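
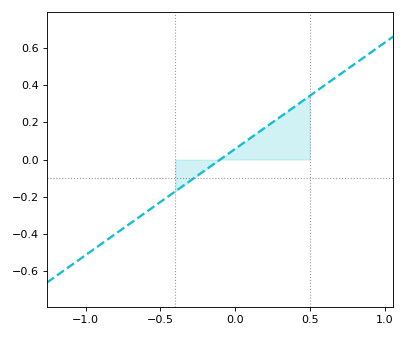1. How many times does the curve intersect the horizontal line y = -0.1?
1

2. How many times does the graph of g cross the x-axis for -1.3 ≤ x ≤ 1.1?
1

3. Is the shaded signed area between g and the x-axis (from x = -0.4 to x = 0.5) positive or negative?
positive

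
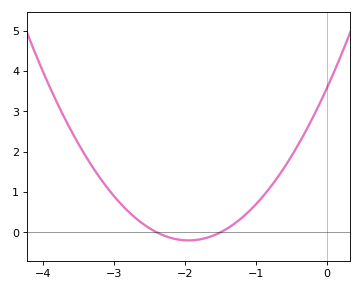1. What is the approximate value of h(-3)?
0.9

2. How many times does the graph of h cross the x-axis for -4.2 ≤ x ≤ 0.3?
2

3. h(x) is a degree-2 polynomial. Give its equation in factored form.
y = 0.99(x + 2.4)(x + 1.5)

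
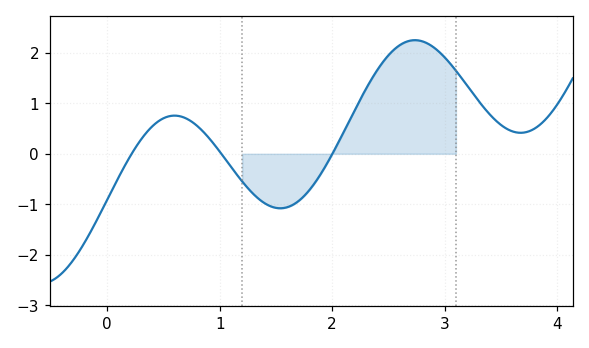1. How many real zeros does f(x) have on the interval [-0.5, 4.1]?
3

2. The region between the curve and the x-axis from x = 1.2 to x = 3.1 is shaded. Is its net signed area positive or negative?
positive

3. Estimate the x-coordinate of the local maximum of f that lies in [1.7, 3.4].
2.74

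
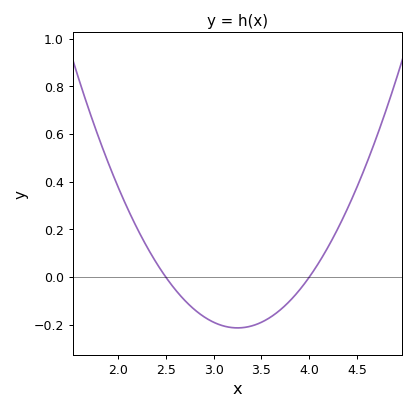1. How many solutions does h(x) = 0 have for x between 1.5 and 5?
2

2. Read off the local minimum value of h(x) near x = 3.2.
-0.22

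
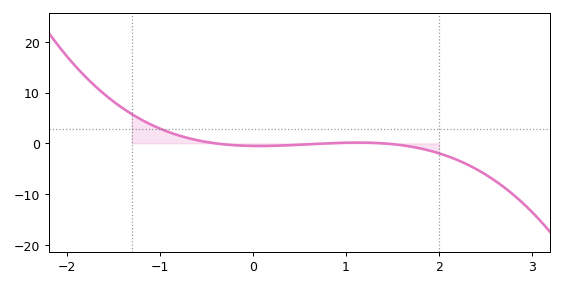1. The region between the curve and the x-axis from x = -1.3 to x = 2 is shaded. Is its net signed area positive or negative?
positive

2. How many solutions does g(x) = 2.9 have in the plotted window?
1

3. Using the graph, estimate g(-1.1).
4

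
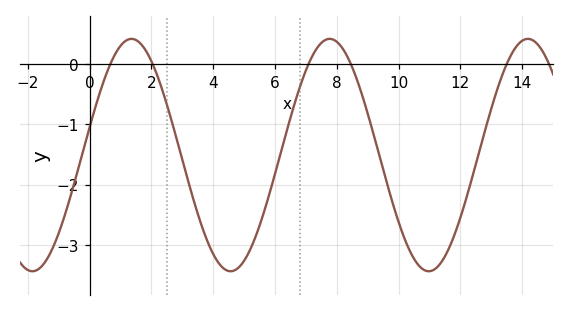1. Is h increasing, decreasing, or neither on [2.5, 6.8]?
neither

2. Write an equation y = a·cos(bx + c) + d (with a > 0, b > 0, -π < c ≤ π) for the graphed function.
y = 1.93cos(0.98x - 1.3) - 1.51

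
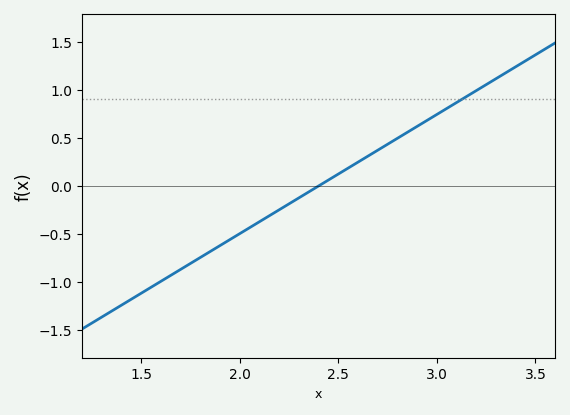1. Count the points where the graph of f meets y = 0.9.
1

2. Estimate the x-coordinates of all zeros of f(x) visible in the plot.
2.4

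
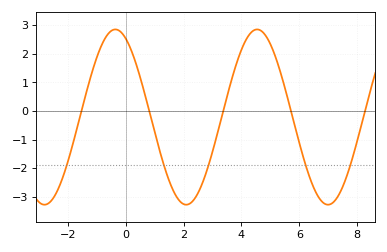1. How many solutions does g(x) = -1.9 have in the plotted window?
5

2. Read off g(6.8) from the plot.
-3.2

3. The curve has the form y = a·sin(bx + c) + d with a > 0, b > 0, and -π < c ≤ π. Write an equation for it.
y = 3.06sin(1.3x + 2) - 0.21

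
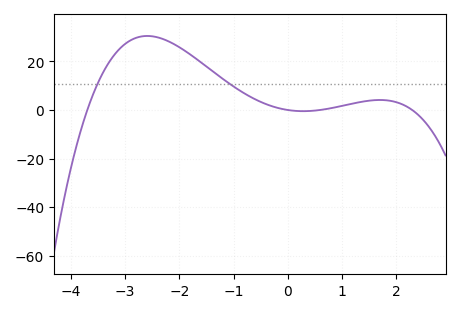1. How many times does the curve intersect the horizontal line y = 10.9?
2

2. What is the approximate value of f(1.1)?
2.15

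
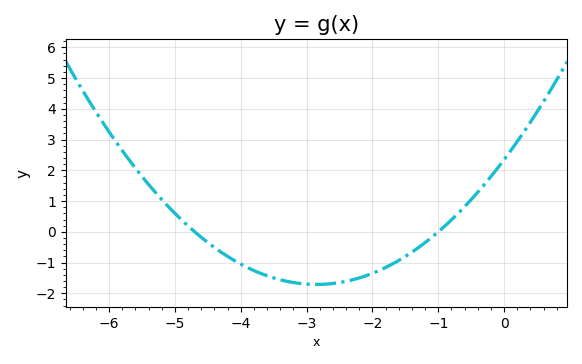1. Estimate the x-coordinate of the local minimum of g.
-2.85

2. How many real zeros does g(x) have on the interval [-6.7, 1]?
2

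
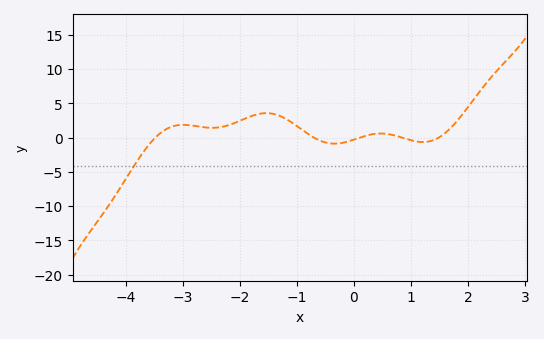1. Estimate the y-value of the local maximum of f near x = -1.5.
3.58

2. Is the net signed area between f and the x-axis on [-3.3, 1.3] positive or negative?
positive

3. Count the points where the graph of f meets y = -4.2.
1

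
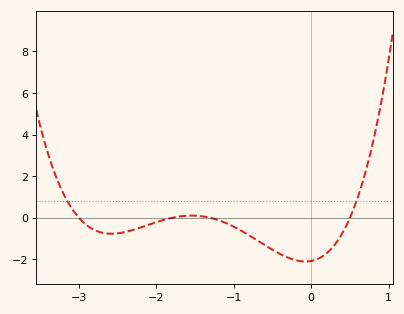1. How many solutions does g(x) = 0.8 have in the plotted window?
2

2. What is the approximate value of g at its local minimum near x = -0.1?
-2.1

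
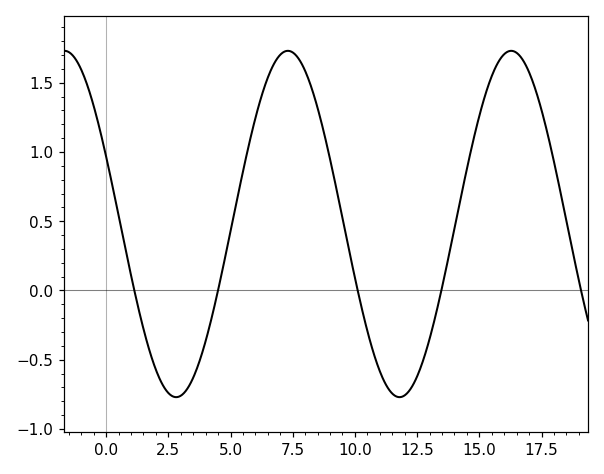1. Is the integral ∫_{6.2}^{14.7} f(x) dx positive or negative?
positive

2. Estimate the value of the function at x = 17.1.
1.53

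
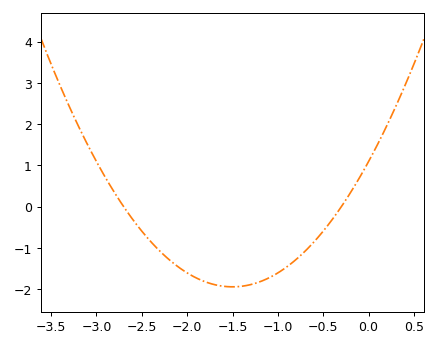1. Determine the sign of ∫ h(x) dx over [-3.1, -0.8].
negative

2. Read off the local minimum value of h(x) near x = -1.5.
-1.94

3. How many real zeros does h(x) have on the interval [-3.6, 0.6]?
2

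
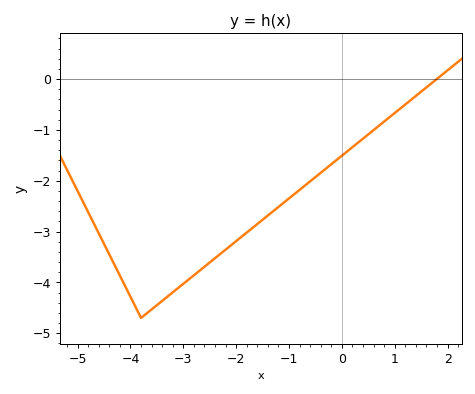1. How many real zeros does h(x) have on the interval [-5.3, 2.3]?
1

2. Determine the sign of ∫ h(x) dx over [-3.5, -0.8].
negative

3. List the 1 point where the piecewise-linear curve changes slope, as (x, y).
(-3.8, -4.7)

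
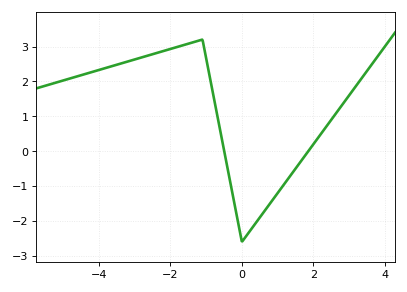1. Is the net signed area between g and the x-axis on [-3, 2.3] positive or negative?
positive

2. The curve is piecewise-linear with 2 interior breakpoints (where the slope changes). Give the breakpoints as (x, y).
(-1.1, 3.2); (0, -2.6)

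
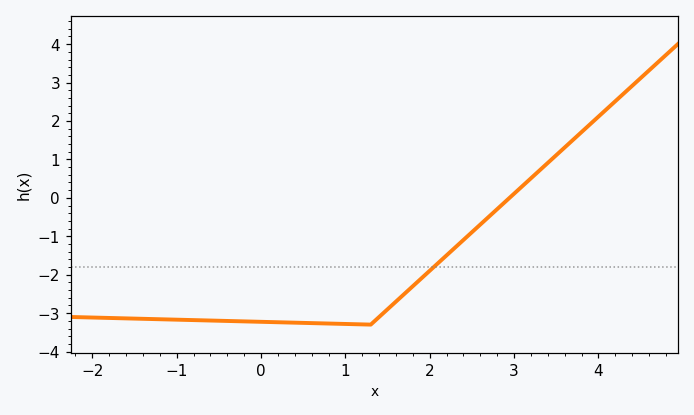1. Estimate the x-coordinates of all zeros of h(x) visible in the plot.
2.9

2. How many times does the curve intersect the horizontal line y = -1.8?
1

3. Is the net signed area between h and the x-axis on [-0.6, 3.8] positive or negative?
negative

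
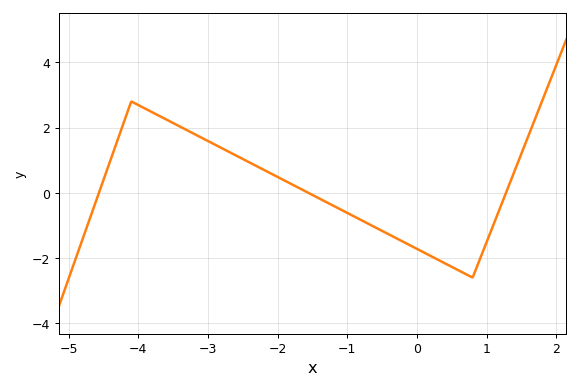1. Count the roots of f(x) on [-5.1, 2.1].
3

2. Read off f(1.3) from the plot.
0.114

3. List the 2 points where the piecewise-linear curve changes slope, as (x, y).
(-4.1, 2.8); (0.8, -2.6)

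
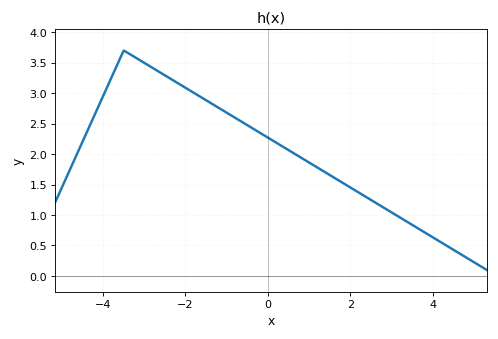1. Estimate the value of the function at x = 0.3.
2.15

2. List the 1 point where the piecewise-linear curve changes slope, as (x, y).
(-3.5, 3.7)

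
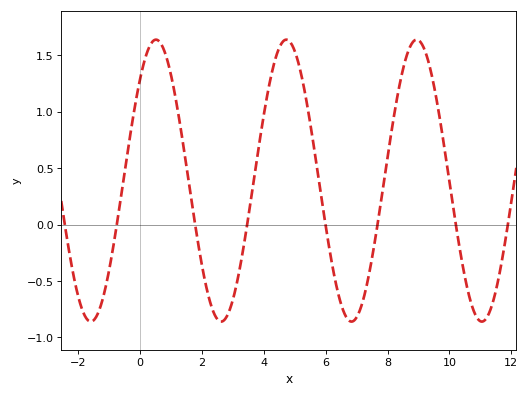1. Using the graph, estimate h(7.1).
-0.75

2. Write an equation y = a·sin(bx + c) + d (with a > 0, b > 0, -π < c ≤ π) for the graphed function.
y = 1.25sin(1.5x + 0.81) + 0.39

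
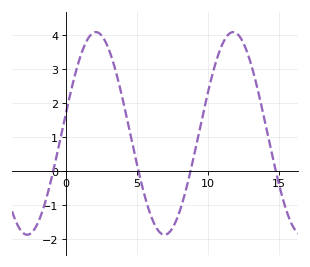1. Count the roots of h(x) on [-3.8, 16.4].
4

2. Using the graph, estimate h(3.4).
3.11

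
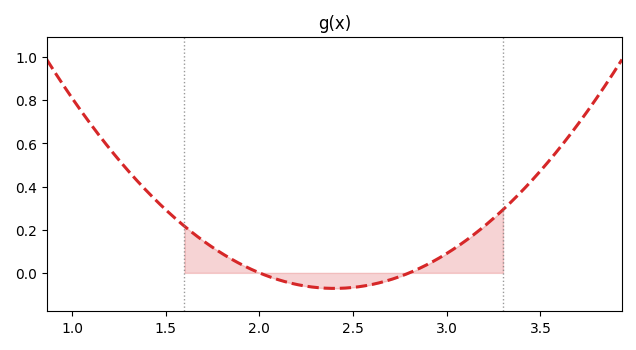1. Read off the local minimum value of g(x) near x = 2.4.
-0.072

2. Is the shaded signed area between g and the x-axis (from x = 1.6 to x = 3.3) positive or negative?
positive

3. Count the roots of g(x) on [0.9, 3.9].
2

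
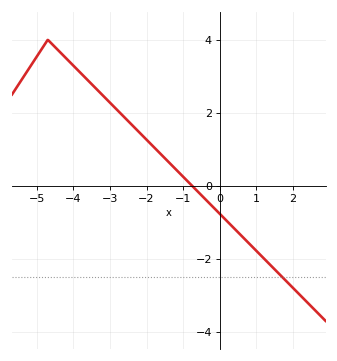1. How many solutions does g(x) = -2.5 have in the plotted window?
1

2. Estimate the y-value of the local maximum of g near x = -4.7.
4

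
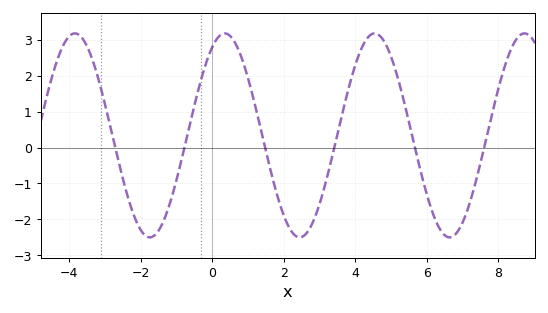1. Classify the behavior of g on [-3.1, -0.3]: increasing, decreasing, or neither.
neither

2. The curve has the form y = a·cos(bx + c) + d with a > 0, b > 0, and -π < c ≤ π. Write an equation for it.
y = 2.84cos(1.5x - 0.53) + 0.34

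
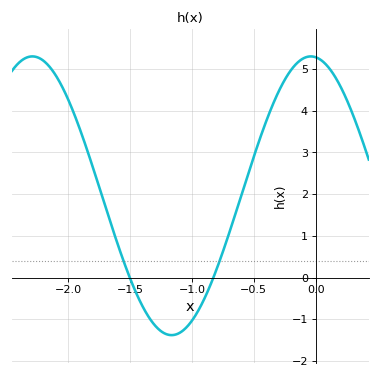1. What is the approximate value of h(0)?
5.28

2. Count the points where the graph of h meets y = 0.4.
2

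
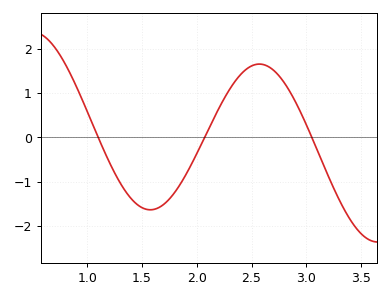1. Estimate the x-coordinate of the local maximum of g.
2.55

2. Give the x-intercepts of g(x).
1.1, 2.05, 3.05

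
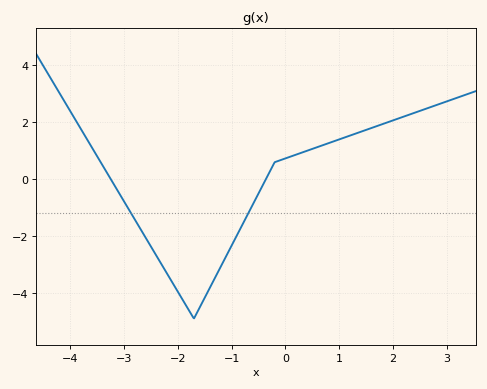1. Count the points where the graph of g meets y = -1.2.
2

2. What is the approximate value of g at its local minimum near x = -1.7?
-4.9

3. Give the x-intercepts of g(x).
-3.24, -0.364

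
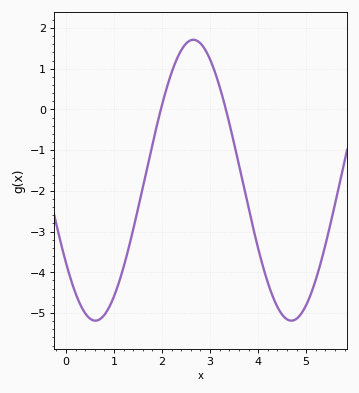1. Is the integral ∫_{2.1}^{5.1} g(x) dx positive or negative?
negative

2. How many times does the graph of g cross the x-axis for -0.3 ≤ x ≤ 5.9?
2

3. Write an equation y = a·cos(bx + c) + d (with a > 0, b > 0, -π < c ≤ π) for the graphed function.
y = 3.45cos(1.54x + 2.2) - 1.74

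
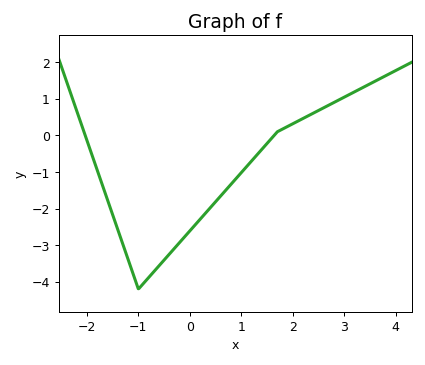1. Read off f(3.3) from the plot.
1.3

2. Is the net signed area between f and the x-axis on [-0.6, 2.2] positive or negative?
negative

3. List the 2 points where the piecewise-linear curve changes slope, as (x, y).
(-1, -4.2); (1.7, 0.1)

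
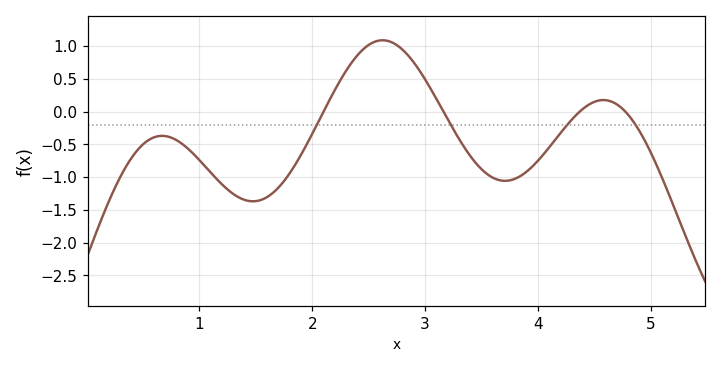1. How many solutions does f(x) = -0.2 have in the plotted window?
4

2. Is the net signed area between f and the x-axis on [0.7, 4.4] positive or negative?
negative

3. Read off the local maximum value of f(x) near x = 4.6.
0.175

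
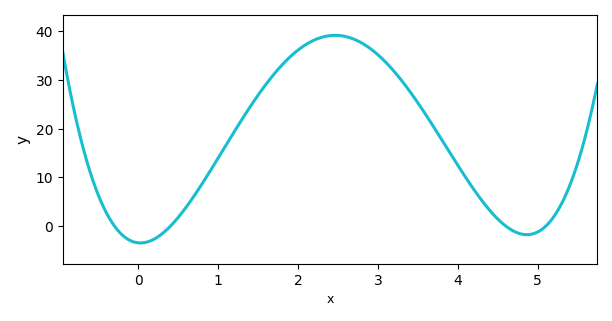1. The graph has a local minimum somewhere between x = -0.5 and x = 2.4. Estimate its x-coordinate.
0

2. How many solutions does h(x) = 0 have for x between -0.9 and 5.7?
4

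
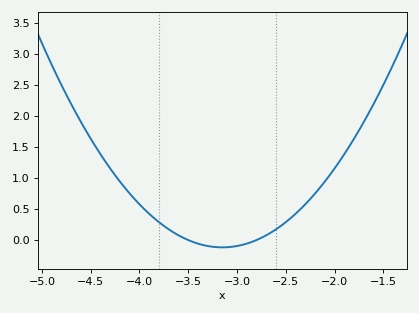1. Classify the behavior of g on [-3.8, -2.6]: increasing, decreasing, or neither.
neither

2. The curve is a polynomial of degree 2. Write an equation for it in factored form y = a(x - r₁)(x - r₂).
y = 0.96(x + 3.5)(x + 2.8)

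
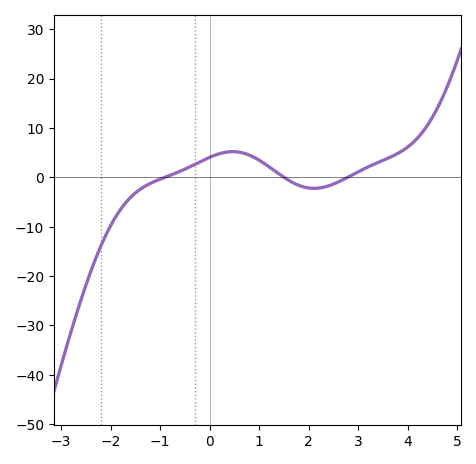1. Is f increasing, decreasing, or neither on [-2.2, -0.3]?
increasing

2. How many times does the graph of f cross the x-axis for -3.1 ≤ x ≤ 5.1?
3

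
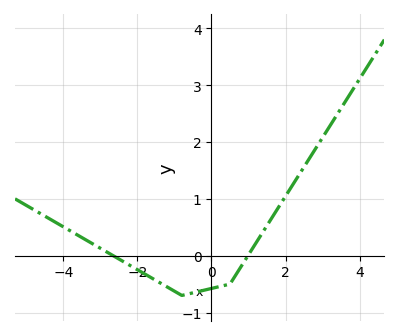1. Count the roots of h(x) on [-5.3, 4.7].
2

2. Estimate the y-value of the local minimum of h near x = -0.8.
-0.699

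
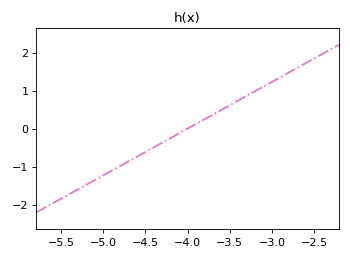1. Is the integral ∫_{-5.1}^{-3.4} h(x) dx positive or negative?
negative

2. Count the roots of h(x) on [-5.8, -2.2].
1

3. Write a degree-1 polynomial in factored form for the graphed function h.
y = 1.23(x + 4)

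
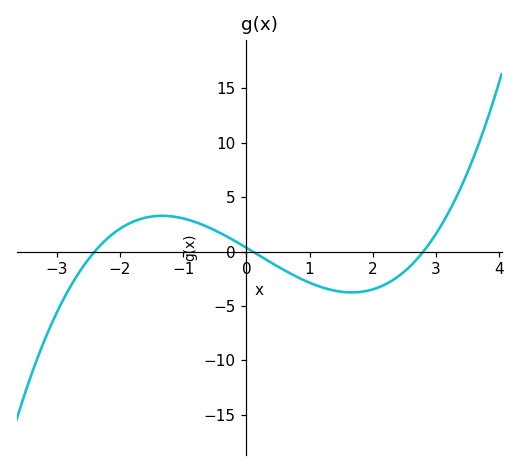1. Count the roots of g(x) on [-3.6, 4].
3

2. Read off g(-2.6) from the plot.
-1.5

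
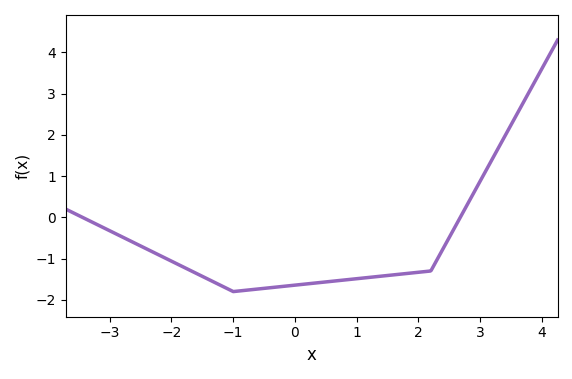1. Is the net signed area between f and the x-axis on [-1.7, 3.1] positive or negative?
negative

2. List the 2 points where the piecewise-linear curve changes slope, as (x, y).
(-1, -1.8); (2.2, -1.3)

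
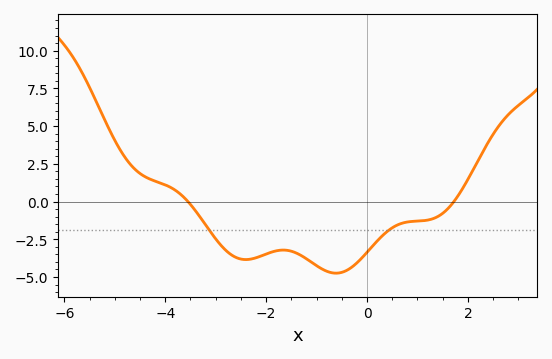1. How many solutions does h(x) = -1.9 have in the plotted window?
2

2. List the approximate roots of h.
-3.55, 1.72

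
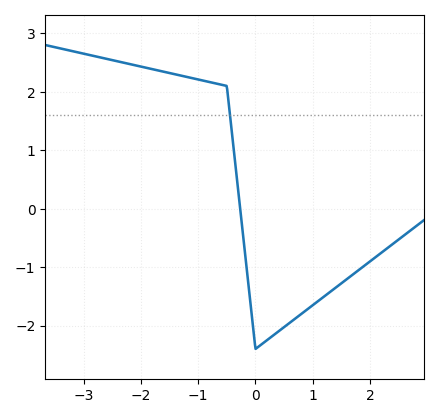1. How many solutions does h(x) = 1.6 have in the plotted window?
1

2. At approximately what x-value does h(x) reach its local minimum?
-0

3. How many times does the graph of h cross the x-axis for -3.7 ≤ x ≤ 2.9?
1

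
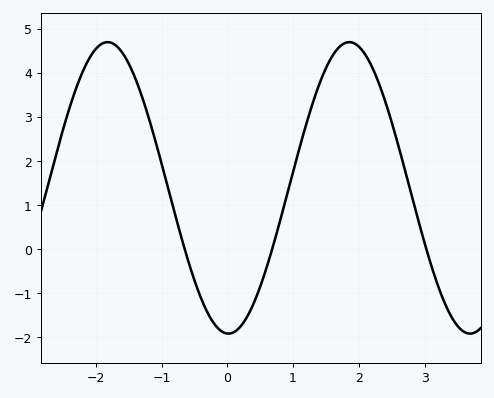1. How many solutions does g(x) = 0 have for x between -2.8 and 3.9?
3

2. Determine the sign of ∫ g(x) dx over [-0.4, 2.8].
positive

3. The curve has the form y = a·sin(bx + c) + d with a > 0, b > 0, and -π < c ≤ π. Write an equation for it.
y = 3.31sin(1.7x - 1.6) + 1.39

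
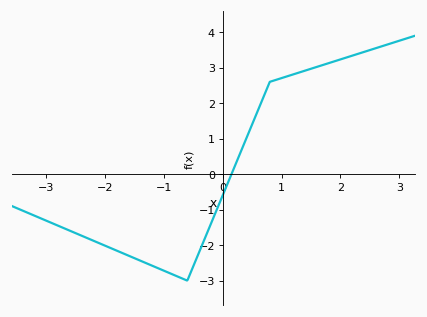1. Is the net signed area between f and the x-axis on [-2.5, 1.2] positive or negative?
negative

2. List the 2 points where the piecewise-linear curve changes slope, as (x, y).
(-0.6, -3); (0.8, 2.6)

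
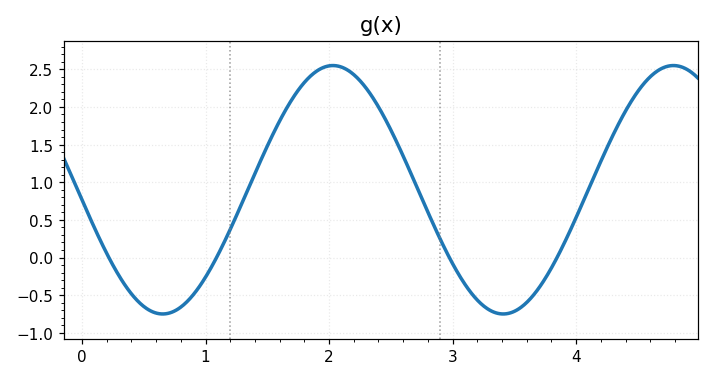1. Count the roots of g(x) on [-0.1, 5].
4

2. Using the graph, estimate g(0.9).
-0.5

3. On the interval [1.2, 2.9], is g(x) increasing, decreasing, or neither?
neither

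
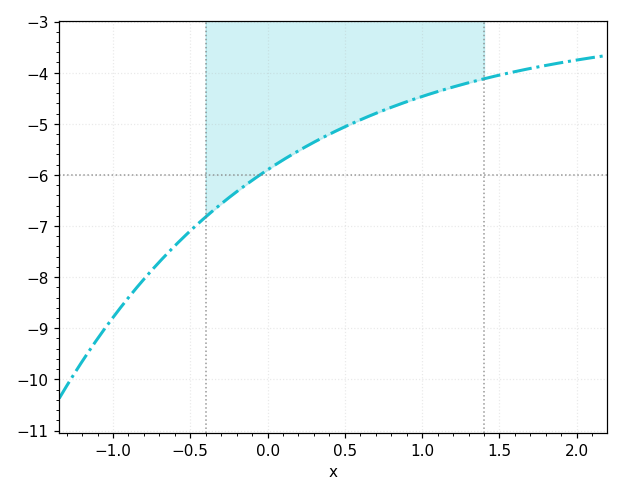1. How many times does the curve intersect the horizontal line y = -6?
1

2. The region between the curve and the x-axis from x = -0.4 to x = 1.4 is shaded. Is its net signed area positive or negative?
negative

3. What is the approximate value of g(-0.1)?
-6.1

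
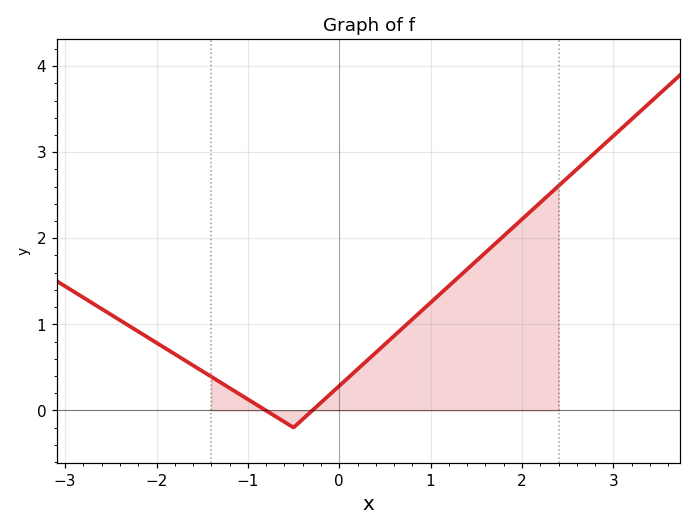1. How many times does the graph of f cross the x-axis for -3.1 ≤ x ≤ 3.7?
2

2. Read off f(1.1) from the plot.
1.35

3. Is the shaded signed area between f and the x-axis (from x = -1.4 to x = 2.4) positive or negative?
positive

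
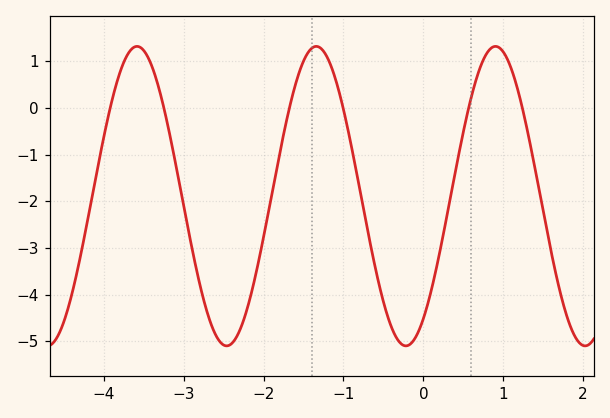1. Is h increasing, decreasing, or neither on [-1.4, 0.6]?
neither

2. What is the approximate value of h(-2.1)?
-3.58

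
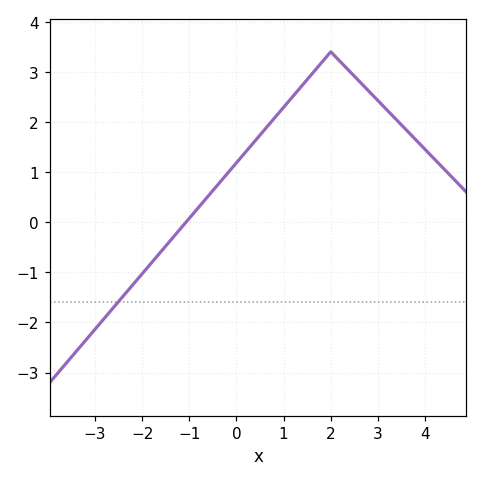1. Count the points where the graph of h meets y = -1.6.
1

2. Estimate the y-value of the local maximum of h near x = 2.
3.4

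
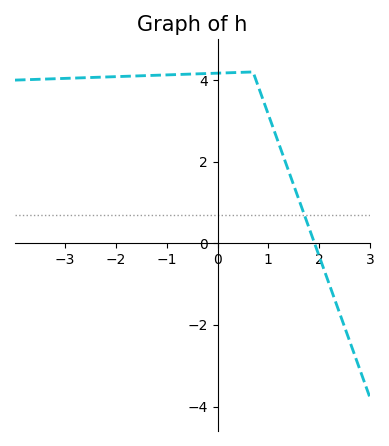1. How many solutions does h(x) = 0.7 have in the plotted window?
1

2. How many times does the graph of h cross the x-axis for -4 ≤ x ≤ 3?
1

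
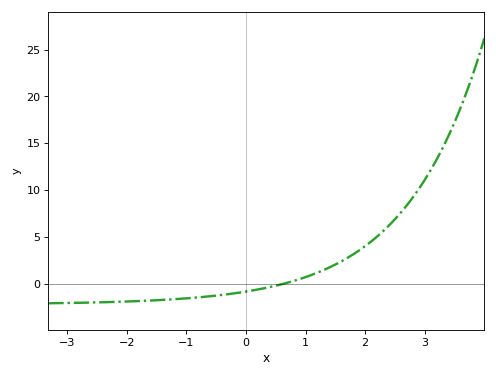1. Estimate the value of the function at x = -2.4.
-2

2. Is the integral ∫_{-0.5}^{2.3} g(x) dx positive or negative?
positive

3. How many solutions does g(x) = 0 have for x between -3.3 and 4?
1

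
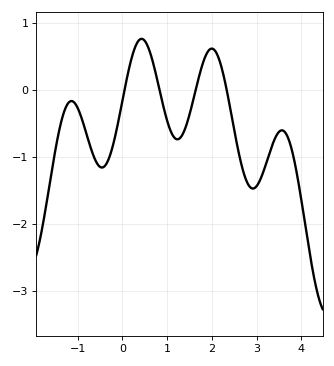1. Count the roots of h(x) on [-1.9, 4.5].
4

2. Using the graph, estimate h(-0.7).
-0.886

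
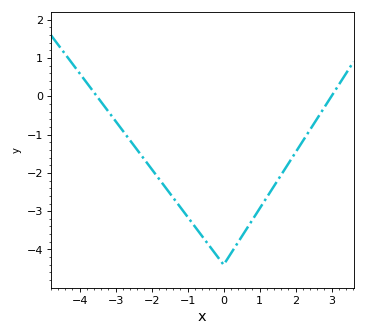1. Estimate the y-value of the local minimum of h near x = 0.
-4.4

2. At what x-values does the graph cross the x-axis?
-3.52, 3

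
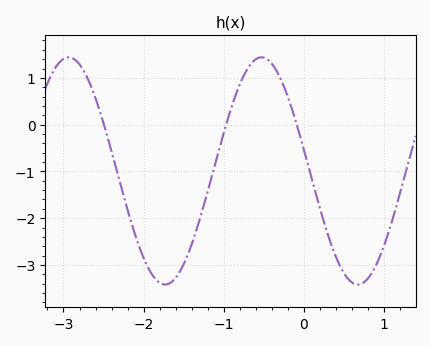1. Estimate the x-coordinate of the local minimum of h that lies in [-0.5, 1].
0.7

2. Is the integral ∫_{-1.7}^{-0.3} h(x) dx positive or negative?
negative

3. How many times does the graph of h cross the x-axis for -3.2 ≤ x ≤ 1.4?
3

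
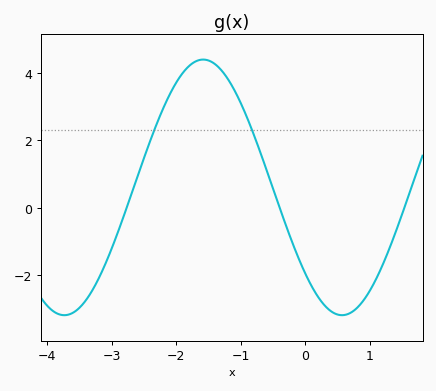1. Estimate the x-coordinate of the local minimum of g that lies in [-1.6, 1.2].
0.566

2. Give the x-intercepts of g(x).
-2.77, -0.399, 1.53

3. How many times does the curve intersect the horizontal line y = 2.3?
2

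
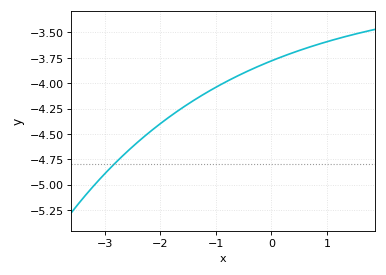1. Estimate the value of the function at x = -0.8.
-4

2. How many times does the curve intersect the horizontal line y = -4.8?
1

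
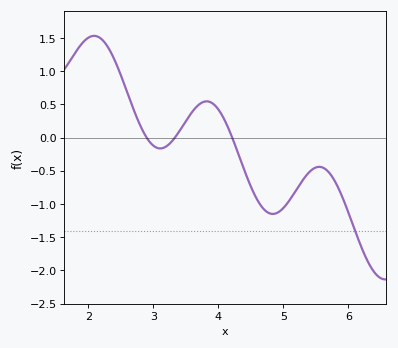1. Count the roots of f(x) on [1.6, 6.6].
3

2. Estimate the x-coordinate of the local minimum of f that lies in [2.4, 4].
3.1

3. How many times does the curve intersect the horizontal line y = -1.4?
1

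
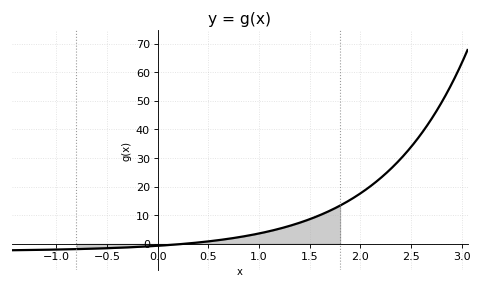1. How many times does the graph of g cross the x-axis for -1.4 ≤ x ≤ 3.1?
1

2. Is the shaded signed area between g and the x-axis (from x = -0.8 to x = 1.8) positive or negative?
positive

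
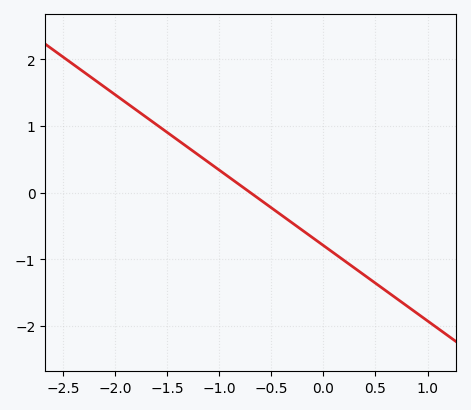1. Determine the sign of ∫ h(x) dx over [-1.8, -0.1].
positive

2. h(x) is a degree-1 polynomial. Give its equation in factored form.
y = -1.13(x + 0.7)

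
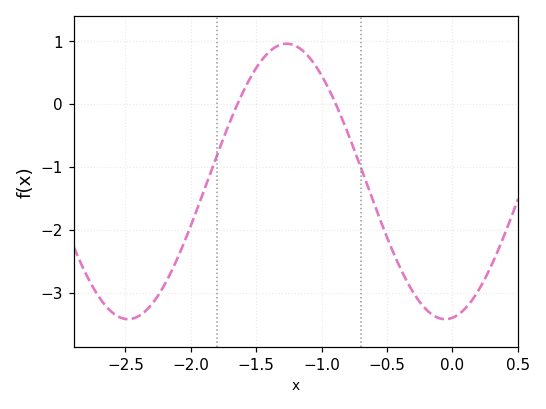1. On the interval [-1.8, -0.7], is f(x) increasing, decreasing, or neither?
neither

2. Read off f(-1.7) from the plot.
-0.3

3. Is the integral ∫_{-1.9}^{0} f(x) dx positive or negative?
negative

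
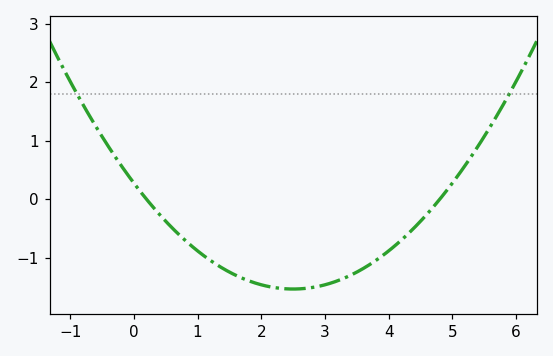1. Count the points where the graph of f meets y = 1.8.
2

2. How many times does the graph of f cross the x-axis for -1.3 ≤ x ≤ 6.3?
2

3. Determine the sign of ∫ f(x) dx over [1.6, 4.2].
negative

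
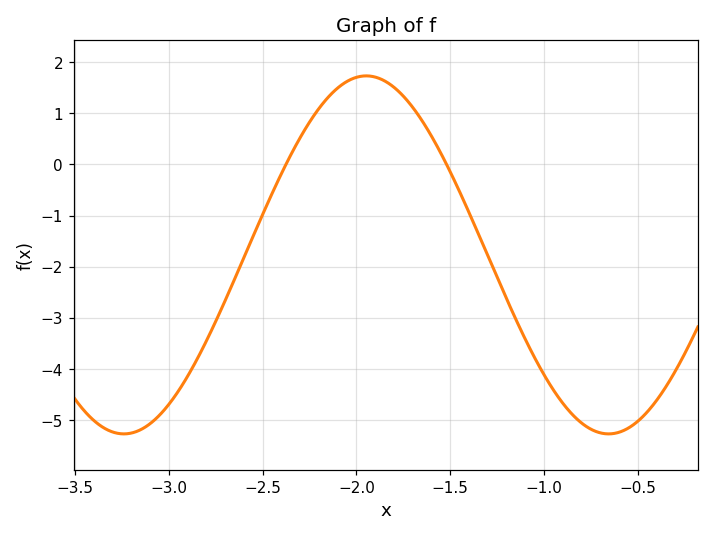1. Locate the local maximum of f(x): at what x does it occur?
-1.95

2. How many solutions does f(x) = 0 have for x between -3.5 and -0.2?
2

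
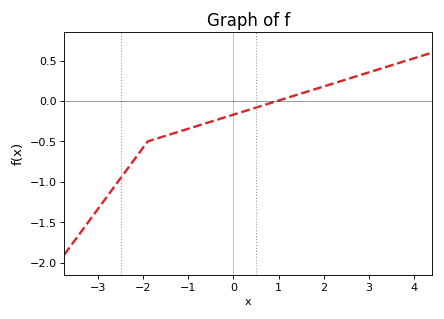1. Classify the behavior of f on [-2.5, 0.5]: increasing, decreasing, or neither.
increasing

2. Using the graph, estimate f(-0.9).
-0.326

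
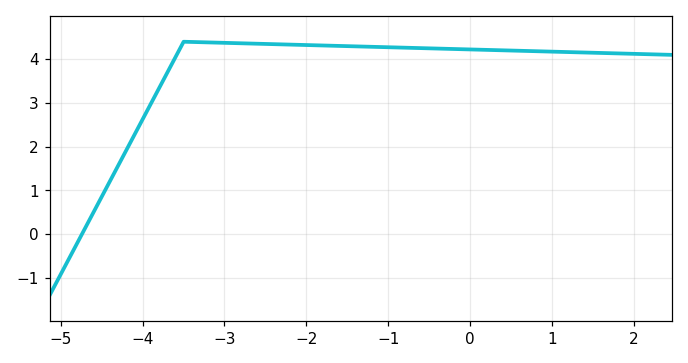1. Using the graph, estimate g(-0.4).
4.2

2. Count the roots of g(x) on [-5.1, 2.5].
1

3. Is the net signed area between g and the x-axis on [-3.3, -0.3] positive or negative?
positive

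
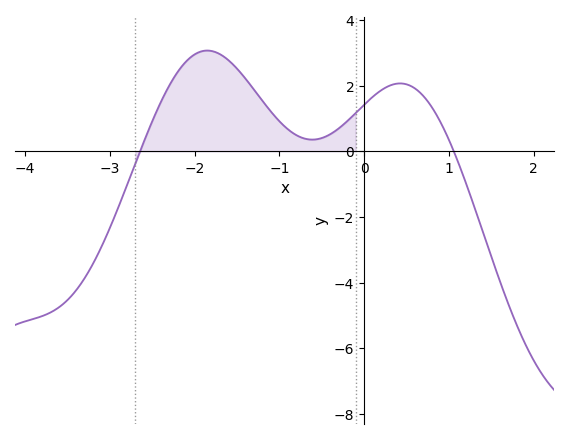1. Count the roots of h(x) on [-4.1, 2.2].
2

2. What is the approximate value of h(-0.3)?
0.699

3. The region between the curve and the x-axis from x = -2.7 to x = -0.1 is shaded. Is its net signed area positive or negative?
positive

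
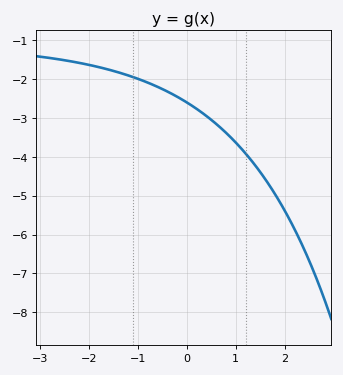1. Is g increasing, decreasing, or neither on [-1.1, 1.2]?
decreasing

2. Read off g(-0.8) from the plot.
-2.09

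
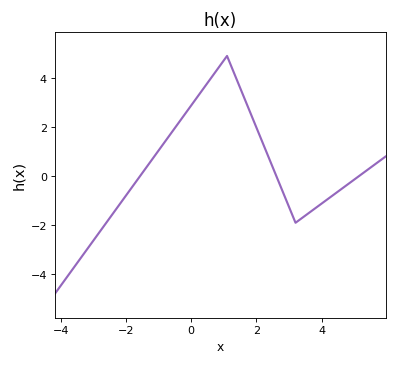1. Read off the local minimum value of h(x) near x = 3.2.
-1.8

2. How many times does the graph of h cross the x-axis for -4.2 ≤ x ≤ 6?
3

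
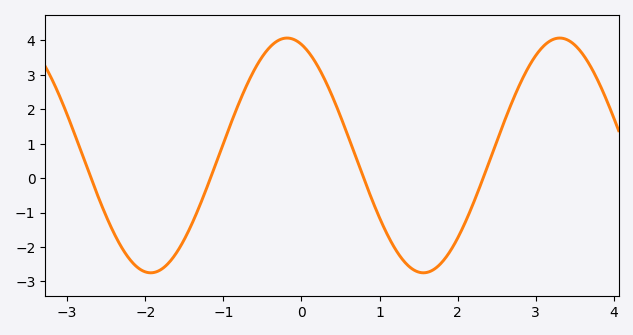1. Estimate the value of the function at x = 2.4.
0.5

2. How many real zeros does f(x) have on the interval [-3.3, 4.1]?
4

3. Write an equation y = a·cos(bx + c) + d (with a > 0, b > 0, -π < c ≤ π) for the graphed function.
y = 3.41cos(1.8x + 0.33) + 0.66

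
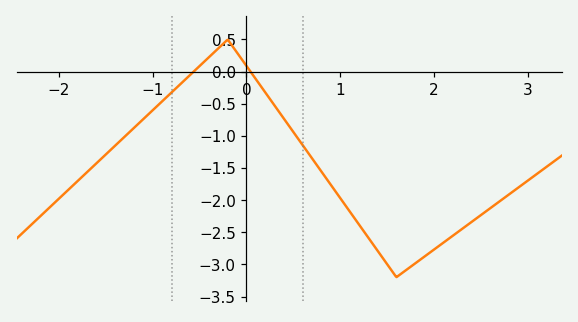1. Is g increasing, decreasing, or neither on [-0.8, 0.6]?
neither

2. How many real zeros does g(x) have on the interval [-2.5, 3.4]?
2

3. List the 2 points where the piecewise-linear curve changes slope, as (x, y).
(-0.2, 0.5); (1.6, -3.2)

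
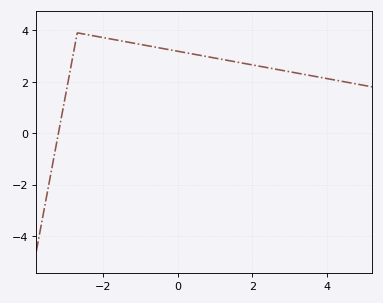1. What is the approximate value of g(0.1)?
3.16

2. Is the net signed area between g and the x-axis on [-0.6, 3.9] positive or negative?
positive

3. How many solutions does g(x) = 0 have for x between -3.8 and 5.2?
1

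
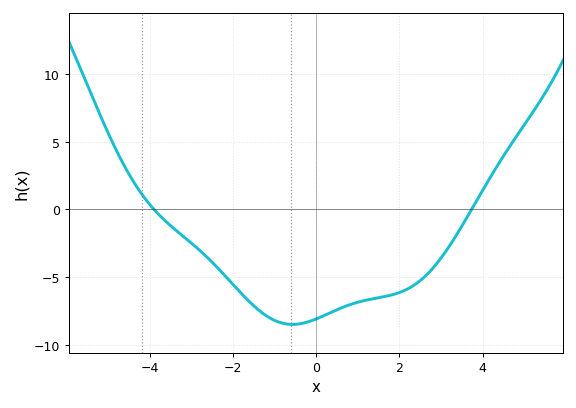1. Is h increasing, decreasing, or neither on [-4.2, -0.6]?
decreasing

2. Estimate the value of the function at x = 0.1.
-8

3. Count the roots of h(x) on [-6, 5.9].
2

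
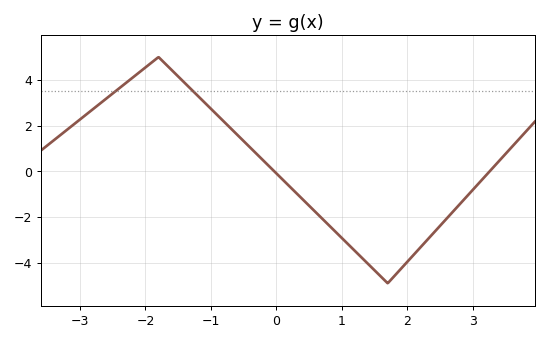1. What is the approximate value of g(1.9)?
-4.2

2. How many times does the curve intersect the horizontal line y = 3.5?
2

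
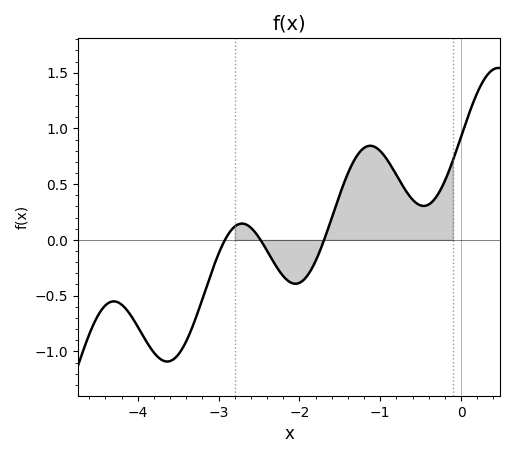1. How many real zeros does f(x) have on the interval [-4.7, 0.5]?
3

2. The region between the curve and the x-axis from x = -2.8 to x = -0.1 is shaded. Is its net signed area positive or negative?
positive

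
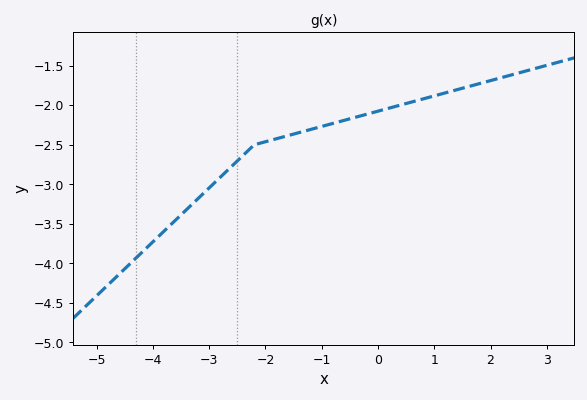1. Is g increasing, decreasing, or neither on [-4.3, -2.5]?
increasing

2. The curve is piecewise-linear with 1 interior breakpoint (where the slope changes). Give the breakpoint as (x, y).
(-2.2, -2.5)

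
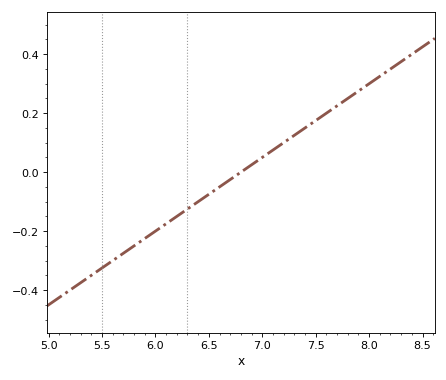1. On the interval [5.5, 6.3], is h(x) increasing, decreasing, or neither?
increasing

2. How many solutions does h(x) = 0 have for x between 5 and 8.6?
1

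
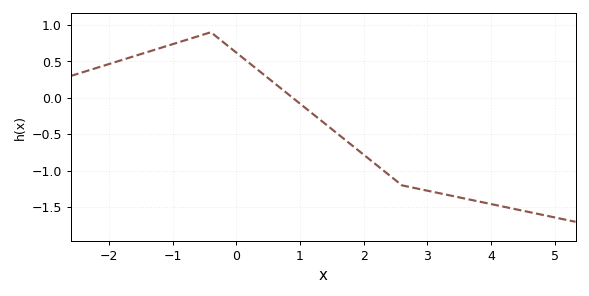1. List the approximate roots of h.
0.886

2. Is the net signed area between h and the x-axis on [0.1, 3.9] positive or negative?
negative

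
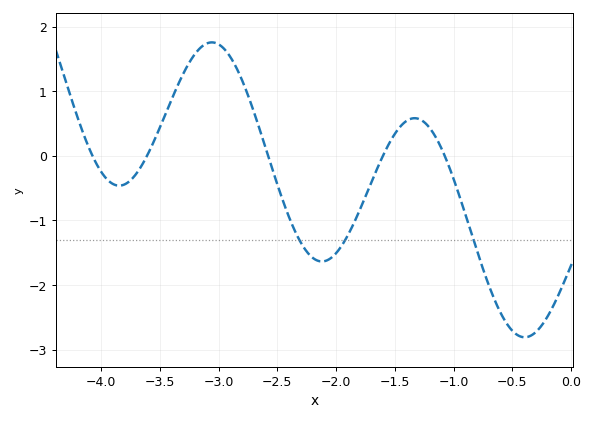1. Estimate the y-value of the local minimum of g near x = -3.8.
-0.462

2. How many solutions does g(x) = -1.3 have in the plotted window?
3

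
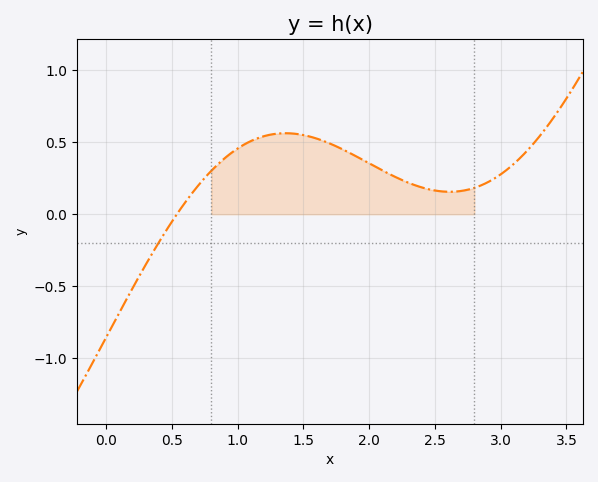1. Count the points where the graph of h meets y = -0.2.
1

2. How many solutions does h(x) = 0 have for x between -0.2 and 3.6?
1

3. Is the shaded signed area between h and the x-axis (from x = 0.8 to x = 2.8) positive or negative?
positive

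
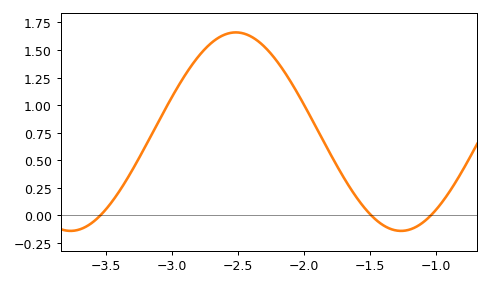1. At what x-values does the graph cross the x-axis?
-3.55, -1.5, -1.05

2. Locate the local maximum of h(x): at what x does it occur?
-2.5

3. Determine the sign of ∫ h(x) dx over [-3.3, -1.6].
positive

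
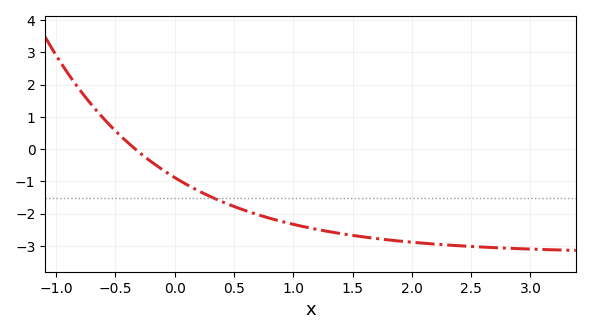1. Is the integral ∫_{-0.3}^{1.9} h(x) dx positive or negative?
negative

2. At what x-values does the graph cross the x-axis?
-0.3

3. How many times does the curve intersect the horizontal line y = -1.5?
1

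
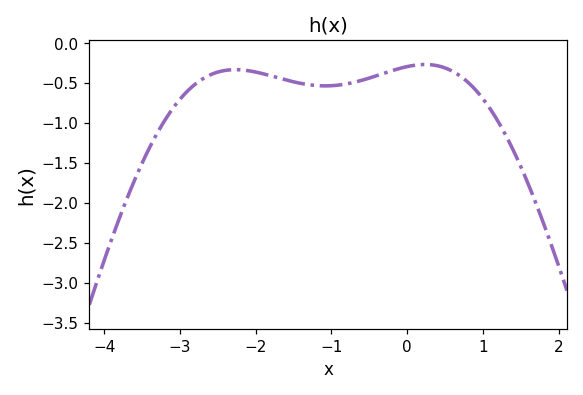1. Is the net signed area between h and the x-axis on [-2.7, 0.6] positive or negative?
negative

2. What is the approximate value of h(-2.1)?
-0.342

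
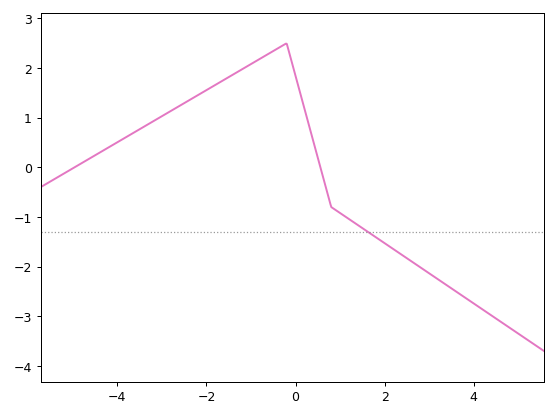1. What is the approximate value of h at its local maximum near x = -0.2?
2.5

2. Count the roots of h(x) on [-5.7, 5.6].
2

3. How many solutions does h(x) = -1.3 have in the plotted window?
1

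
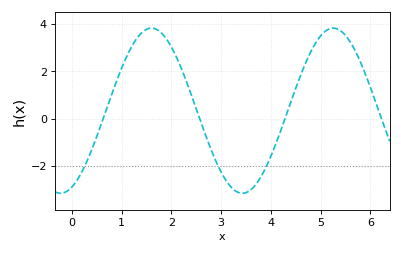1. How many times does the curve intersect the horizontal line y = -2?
3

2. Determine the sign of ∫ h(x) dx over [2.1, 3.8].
negative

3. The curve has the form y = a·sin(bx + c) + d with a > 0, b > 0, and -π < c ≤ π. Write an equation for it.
y = 3.49sin(1.7x - 1.2) + 0.34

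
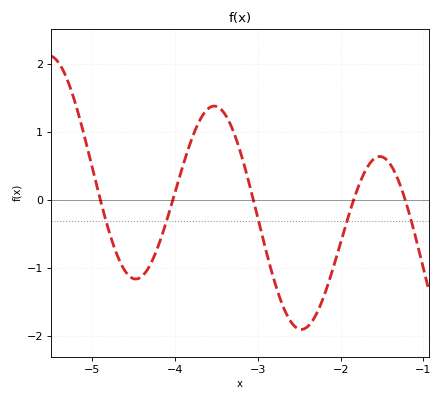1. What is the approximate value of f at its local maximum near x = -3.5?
1.38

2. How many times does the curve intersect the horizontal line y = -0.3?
5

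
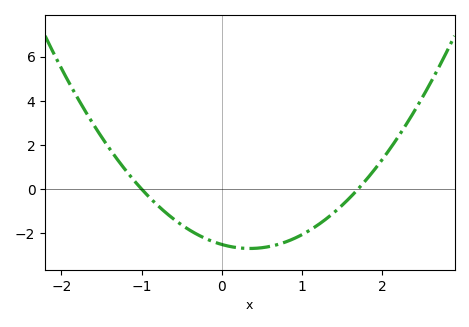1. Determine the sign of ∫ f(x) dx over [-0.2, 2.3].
negative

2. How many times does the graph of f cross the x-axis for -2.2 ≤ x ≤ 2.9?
2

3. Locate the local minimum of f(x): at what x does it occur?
0.35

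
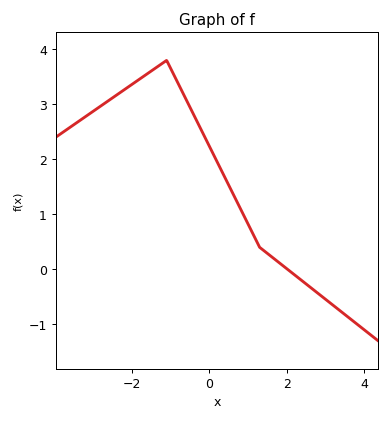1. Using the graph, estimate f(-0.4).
2.81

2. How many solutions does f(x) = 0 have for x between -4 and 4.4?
1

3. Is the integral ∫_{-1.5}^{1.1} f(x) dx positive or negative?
positive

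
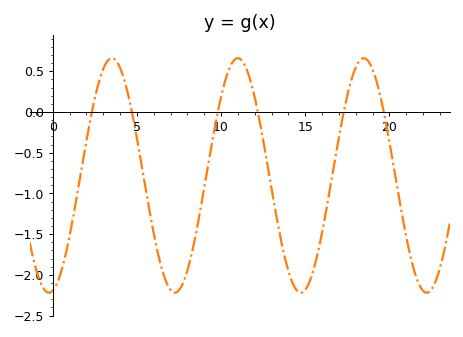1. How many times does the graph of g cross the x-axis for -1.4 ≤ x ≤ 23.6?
6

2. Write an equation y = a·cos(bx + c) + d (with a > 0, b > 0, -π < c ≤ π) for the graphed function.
y = 1.44cos(0.84x - 2.95) - 0.78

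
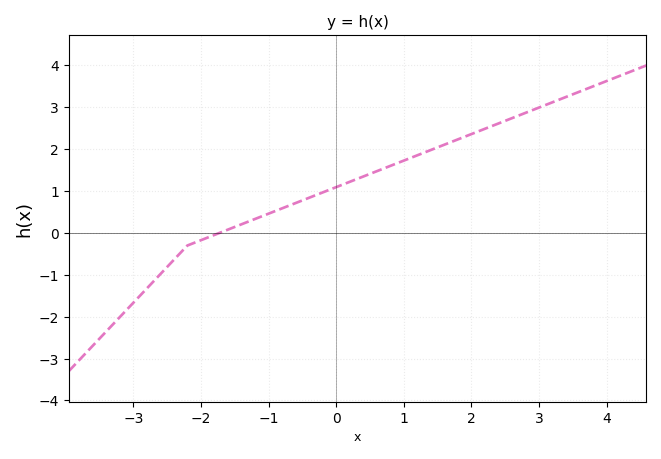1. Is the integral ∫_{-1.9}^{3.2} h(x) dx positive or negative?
positive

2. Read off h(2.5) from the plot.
2.68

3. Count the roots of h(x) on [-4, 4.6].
1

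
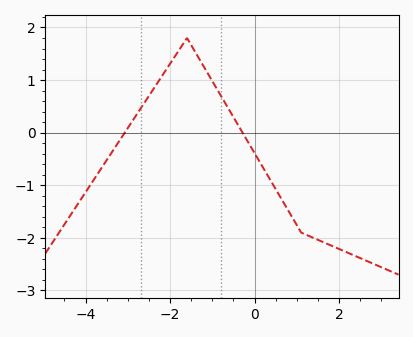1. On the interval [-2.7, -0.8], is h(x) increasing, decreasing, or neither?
neither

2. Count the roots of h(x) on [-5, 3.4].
2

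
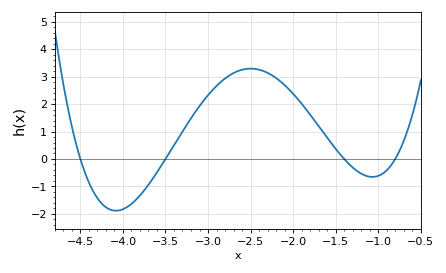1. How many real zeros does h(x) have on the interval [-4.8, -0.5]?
4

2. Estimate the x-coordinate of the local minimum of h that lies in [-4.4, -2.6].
-4.08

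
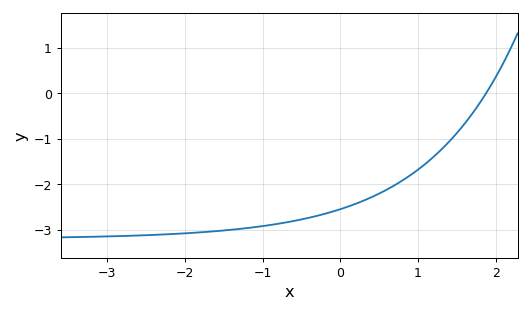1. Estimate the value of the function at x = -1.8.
-3.06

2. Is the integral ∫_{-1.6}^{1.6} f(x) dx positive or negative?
negative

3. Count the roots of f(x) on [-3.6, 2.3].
1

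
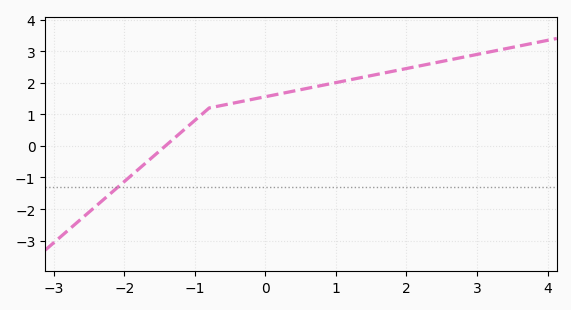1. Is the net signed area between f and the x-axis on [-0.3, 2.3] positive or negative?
positive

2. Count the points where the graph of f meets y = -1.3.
1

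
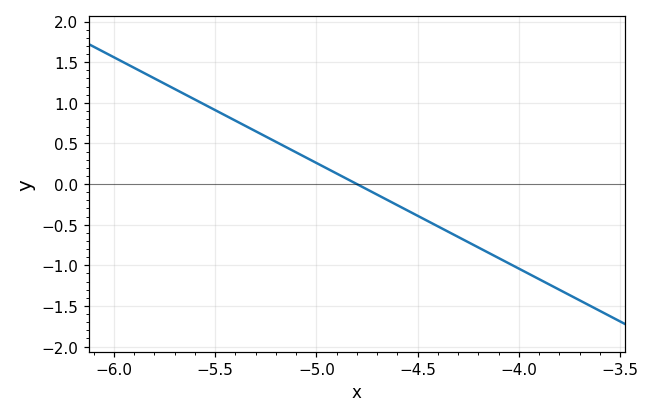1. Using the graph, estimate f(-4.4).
-0.52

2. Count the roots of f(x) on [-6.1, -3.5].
1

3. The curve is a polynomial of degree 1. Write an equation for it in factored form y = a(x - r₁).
y = -1.3(x + 4.8)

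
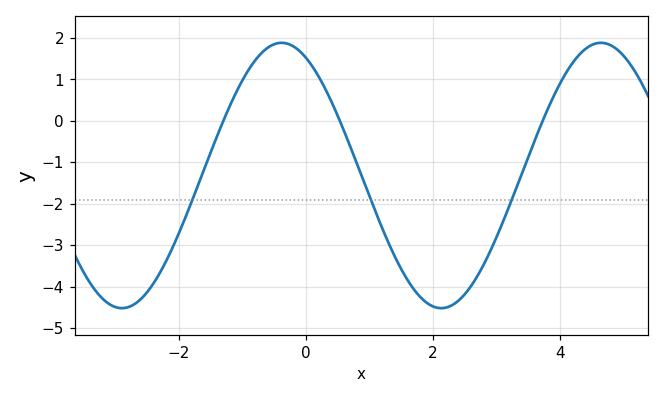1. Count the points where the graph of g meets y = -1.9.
3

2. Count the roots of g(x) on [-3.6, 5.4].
3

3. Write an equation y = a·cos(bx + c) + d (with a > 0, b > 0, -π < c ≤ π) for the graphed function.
y = 3.2cos(1.2x + 0.48) - 1.32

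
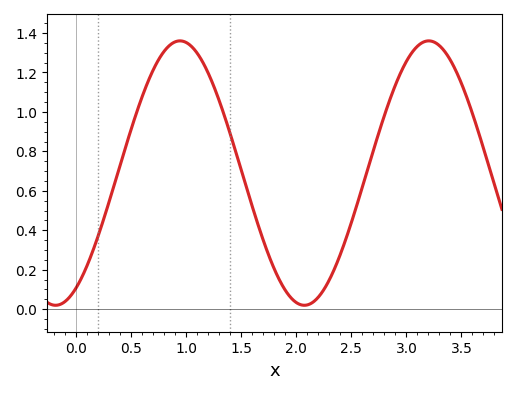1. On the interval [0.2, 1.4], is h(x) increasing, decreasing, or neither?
neither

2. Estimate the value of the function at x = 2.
0.034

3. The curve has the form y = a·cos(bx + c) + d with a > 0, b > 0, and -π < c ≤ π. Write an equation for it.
y = 0.67cos(2.78x - 2.62) + 0.69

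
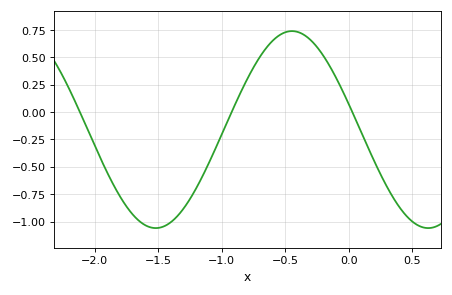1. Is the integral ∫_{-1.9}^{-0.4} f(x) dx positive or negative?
negative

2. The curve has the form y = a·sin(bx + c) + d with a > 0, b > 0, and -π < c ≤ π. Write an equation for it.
y = 0.9sin(2.9x + 2.9) - 0.16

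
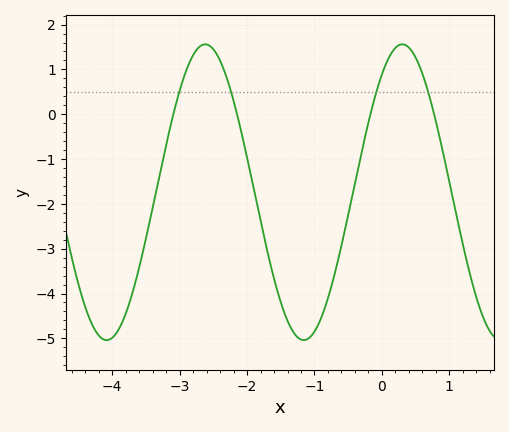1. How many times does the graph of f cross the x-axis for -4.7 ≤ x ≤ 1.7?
4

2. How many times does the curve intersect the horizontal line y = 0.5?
4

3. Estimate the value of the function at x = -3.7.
-3.99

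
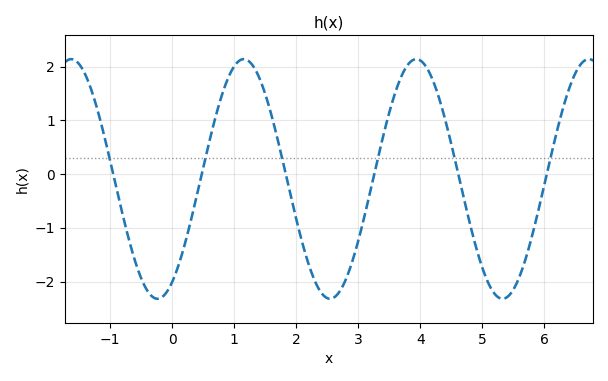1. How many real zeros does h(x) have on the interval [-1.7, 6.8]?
6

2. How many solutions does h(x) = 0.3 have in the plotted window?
6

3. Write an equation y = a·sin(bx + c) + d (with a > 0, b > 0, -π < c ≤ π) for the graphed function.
y = 2.23sin(2.3x - 1) - 0.09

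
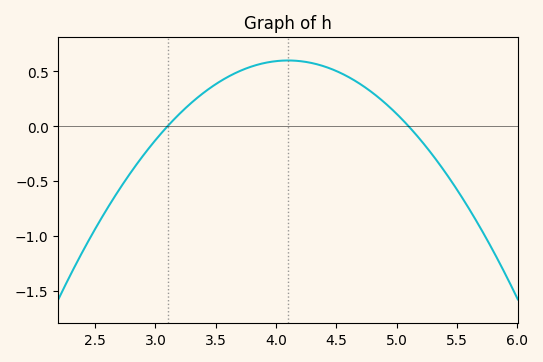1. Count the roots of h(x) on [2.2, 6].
2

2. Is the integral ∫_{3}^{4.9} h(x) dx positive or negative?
positive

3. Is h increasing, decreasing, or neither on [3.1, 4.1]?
increasing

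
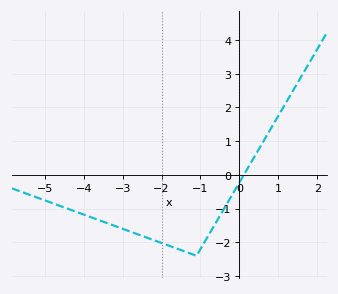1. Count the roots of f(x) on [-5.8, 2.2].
1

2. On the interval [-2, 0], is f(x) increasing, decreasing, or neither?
neither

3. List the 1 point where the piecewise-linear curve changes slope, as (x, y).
(-1.1, -2.4)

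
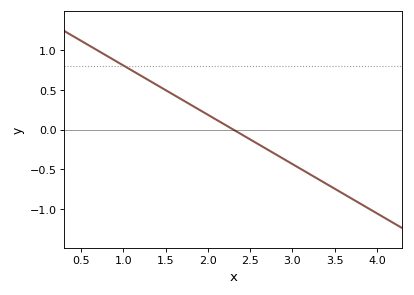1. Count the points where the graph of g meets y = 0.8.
1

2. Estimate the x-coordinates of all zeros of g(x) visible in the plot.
2.3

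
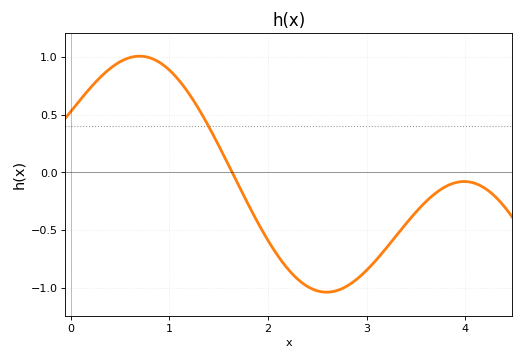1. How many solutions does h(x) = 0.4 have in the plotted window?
1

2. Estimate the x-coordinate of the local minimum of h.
2.6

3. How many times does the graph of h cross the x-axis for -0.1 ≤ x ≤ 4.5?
1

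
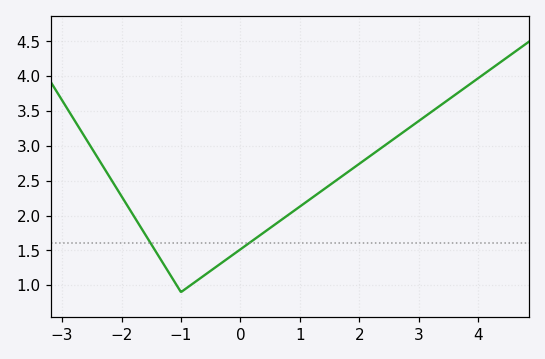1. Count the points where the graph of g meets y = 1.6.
2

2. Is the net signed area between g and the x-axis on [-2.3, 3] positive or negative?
positive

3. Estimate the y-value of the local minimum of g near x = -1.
0.9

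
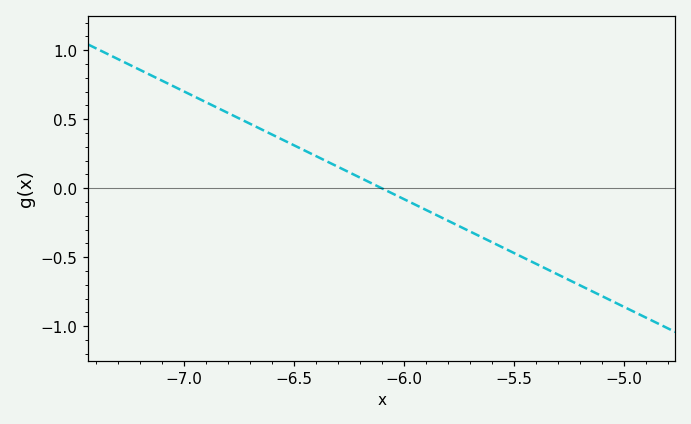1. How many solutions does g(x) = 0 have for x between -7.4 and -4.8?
1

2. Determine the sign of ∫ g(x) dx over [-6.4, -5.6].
negative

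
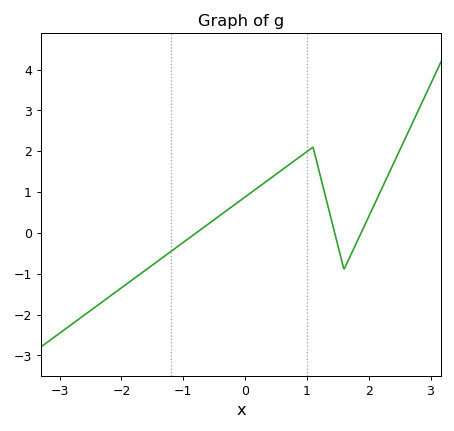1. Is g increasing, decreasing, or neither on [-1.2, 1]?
increasing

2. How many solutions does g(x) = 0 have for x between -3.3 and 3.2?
3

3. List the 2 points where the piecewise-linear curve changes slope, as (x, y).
(1.1, 2.1); (1.6, -0.9)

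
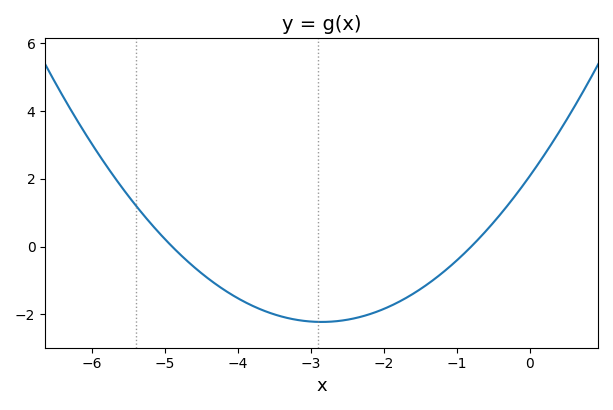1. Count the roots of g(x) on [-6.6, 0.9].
2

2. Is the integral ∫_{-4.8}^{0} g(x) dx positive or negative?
negative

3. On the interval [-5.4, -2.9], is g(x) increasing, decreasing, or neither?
decreasing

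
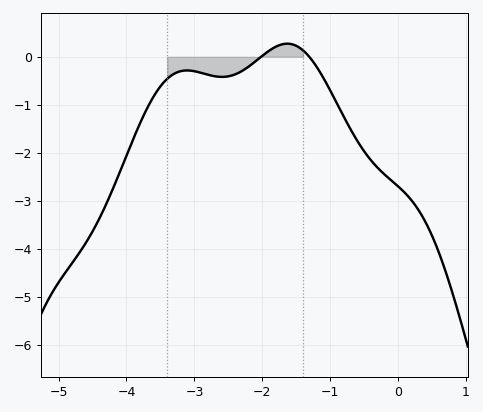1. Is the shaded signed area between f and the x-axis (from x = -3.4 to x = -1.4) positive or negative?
negative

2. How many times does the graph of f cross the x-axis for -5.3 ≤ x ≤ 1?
2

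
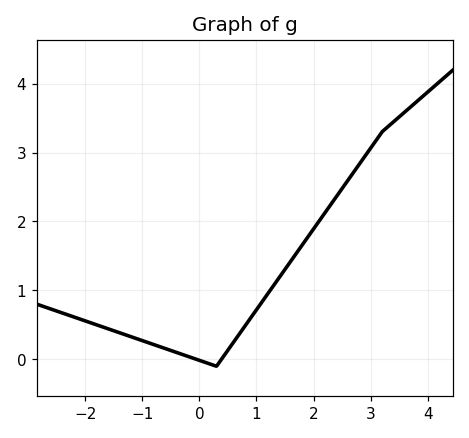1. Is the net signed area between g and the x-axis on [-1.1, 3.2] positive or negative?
positive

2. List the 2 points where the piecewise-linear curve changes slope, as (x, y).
(0.3, -0.1); (3.2, 3.3)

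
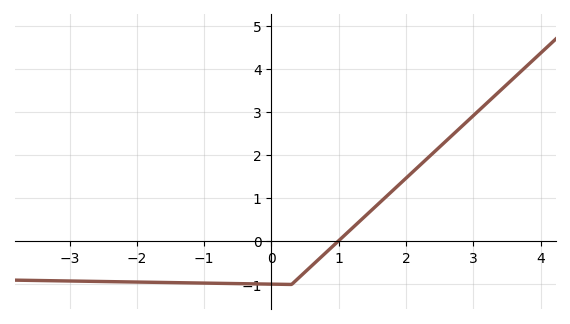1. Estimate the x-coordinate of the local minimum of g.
0.4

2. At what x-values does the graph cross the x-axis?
1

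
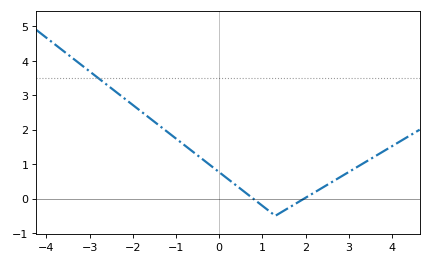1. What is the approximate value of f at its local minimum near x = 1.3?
-0.5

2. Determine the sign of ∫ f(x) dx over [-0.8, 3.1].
positive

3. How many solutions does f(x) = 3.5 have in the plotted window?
1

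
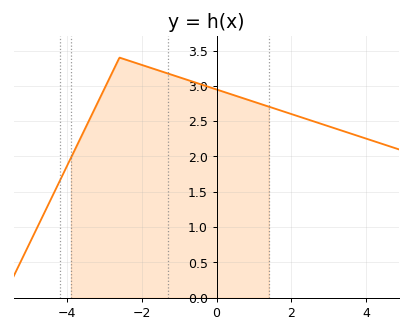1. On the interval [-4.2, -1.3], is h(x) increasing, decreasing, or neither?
neither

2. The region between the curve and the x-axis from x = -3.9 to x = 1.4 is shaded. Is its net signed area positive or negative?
positive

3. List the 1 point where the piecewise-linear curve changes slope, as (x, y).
(-2.6, 3.4)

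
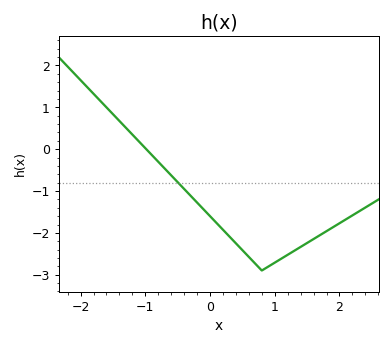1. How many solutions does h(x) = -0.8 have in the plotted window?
1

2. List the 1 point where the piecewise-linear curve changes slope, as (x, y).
(0.8, -2.9)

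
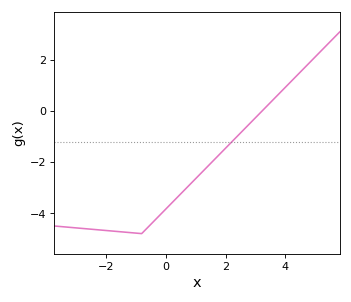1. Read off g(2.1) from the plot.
-1.4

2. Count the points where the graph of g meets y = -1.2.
1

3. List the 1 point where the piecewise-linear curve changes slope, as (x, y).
(-0.8, -4.8)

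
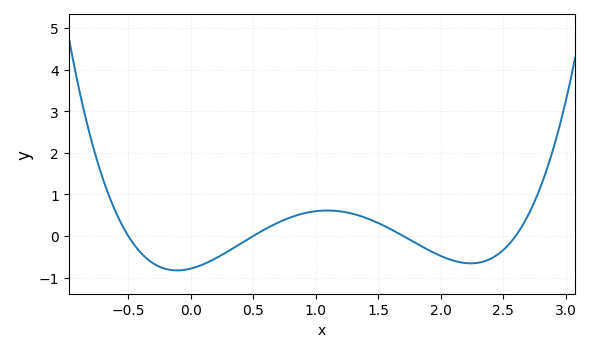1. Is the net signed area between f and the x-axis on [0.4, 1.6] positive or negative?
positive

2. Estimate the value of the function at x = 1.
0.596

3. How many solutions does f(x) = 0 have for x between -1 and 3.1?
4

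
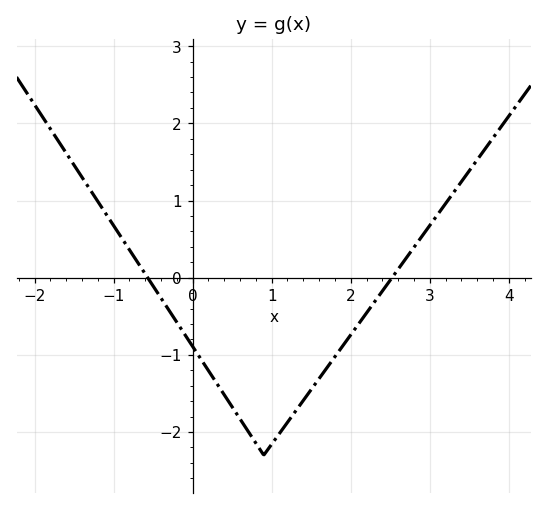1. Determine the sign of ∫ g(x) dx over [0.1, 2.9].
negative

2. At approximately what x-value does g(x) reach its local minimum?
0.899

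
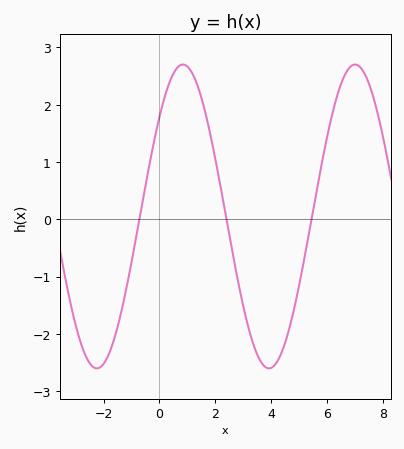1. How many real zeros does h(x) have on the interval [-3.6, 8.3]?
3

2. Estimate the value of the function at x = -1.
-0.8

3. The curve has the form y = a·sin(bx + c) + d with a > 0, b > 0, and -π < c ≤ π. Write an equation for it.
y = 2.65sin(1x + 0.71) + 0.05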